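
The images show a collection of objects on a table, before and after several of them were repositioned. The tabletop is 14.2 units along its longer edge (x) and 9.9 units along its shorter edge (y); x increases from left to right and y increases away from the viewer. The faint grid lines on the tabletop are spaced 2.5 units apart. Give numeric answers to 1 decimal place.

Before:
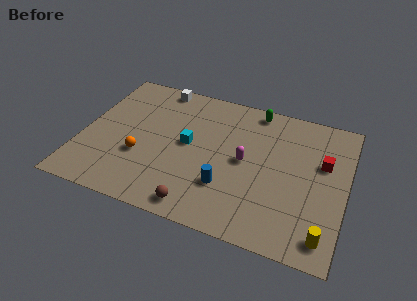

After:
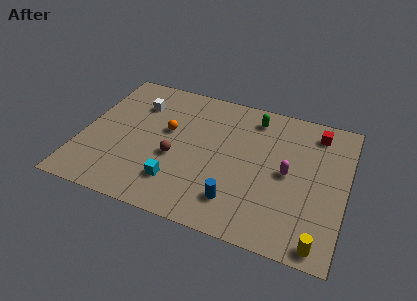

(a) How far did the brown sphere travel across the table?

3.3

From (6.7, 1.1) to (5.1, 4.0), the brown sphere covered √(1.6² + 2.9²) ≈ 3.3 units.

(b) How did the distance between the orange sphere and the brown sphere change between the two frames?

-2.3

The distance was about 4.2 in the first image and 1.9 in the second, so they moved 2.3 units closer together.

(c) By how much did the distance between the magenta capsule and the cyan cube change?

+3.2

The distance was about 3.1 in the first image and 6.3 in the second, so they moved 3.2 units further apart.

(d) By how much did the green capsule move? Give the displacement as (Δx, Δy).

(0.0, -0.6)

The green capsule was at about (9.0, 8.9) and moved to about (9.0, 8.3).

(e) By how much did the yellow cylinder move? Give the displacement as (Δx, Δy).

(-0.2, -0.5)

The yellow cylinder started near (13.3, 1.4) and ended near (13.1, 0.9).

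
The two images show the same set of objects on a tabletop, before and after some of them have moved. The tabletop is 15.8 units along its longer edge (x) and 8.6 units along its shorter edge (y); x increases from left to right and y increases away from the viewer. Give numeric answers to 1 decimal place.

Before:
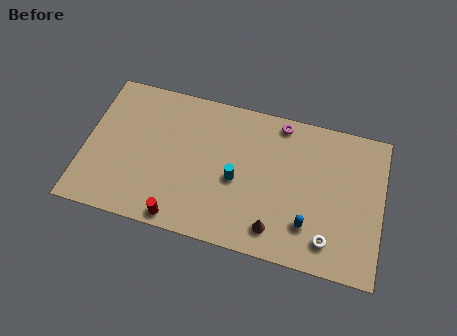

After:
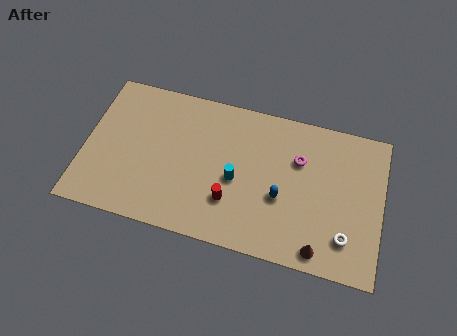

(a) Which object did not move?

the cyan cylinder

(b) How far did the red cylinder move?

3.1

The red cylinder moved from about (5.3, 0.8) to (7.9, 2.5), a distance of √(2.6² + 1.7²) ≈ 3.1.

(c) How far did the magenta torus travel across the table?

2.2

The magenta torus was near (10.2, 7.7) before and (11.3, 5.8) after, so it travelled √(1.1² + 1.9²) ≈ 2.2 units.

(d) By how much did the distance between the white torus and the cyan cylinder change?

+0.7

They were about 5.5 units apart before and 6.2 after — 0.7 units further apart.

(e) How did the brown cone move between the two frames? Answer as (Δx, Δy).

(2.4, -0.5)

From the two frames, the brown cone sits at roughly (10.3, 1.5) before and (12.7, 1.0) after.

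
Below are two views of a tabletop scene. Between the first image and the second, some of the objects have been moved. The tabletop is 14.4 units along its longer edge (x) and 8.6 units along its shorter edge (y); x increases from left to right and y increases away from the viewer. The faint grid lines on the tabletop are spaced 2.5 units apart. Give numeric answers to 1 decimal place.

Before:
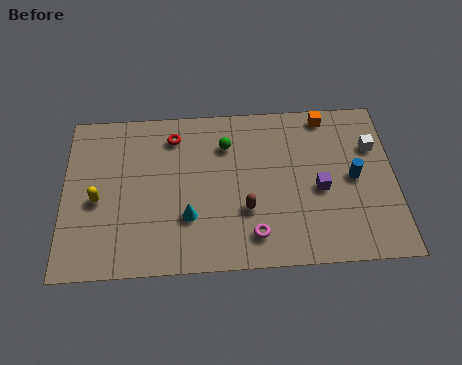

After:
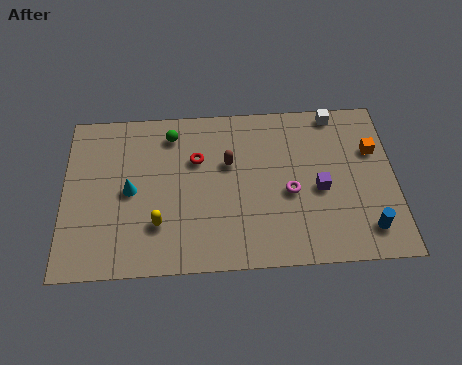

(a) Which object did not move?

the purple cube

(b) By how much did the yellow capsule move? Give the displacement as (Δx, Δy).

(2.6, -1.4)

From the two frames, the yellow capsule sits at roughly (1.5, 3.8) before and (4.1, 2.4) after.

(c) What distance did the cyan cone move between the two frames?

2.9

The cyan cone moved from about (5.4, 2.7) to (2.9, 4.2), a distance of √(2.5² + 1.5²) ≈ 2.9.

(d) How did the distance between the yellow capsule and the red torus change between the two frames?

-0.9

The distance was about 4.6 in the first image and 3.7 in the second, so they moved 0.9 units closer together.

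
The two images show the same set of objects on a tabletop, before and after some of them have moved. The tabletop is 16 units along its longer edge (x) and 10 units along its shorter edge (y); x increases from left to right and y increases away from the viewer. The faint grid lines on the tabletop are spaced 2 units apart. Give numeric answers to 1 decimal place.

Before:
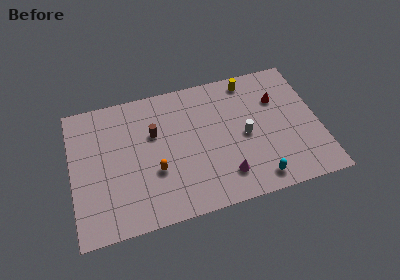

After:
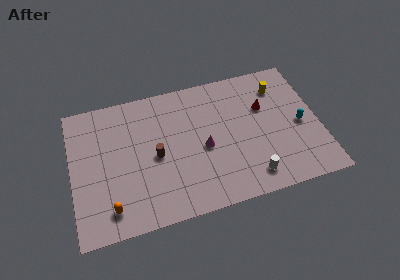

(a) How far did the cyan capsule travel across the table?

4.5

The cyan capsule was near (11.7, 1.3) before and (14.8, 4.6) after, so it travelled √(3.1² + 3.3²) ≈ 4.5 units.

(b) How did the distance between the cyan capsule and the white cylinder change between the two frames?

+1.2

Before: roughly 3.4 units apart; after: 4.6. That's 1.2 units further apart.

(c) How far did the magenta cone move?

2.7

The magenta cone moved from about (9.7, 2.1) to (8.5, 4.5), a distance of √(1.2² + 2.4²) ≈ 2.7.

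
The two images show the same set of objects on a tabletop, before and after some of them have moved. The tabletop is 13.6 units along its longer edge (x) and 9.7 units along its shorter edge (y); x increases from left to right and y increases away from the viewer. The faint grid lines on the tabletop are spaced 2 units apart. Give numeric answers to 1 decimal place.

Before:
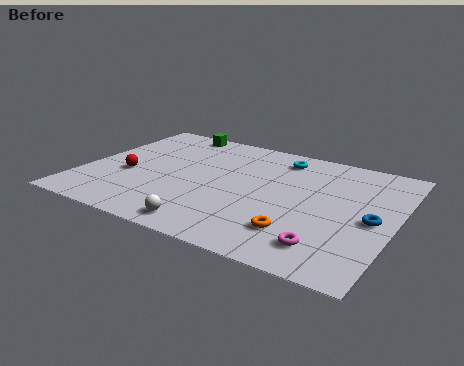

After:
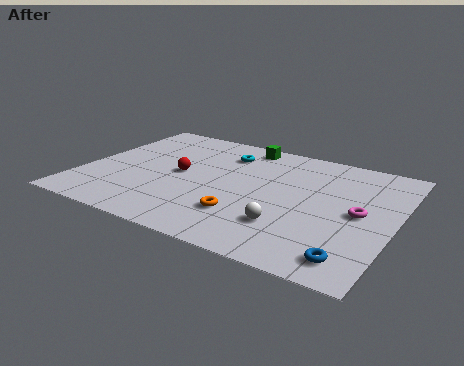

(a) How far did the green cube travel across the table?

3.3

From (3.2, 8.8) to (6.5, 8.6), the green cube covered √(3.3² + 0.2²) ≈ 3.3 units.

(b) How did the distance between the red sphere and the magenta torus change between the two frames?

-1.4

Before: roughly 9.3 units apart; after: 7.9. That's 1.4 units closer together.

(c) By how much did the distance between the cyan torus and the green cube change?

-3.7

They were about 5.0 units apart before and 1.3 after — 3.7 units closer together.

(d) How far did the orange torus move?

2.4

From (9.8, 2.3) to (7.4, 2.6), the orange torus covered √(2.4² + 0.3²) ≈ 2.4 units.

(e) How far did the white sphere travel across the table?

3.5

From (6.1, 1.1) to (9.3, 2.6), the white sphere covered √(3.2² + 1.5²) ≈ 3.5 units.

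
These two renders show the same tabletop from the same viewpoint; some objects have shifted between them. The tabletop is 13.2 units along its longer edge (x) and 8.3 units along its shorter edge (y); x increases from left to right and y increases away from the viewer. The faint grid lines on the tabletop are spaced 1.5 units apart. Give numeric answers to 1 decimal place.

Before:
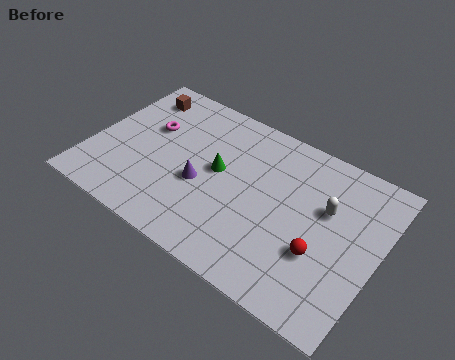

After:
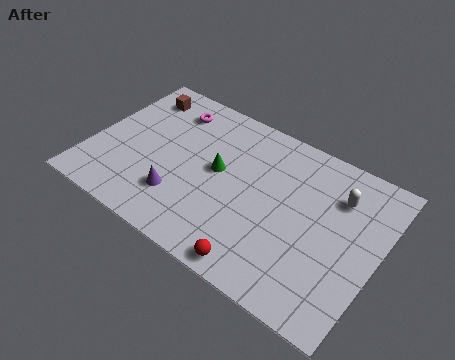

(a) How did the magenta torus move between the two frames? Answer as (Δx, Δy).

(0.7, 1.5)

The magenta torus was at about (2.4, 5.2) and moved to about (3.1, 6.7).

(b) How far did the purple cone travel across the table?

1.4

The purple cone moved from about (5.2, 3.4) to (4.4, 2.2), a distance of √(0.8² + 1.2²) ≈ 1.4.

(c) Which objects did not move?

the green cone and the brown cube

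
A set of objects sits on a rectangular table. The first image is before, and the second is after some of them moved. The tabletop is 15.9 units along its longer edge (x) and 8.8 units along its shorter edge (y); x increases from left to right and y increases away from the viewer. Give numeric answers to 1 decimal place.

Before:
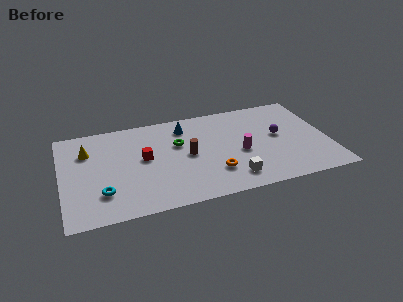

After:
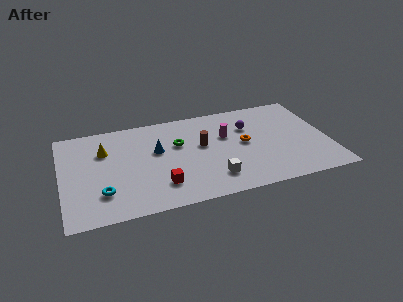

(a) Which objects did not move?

the green torus and the cyan torus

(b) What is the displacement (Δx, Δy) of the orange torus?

(2.0, 2.2)

From the two frames, the orange torus sits at roughly (8.9, 2.4) before and (10.9, 4.6) after.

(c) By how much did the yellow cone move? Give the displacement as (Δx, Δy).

(1.0, -0.2)

The yellow cone was at about (1.6, 6.3) and moved to about (2.6, 6.1).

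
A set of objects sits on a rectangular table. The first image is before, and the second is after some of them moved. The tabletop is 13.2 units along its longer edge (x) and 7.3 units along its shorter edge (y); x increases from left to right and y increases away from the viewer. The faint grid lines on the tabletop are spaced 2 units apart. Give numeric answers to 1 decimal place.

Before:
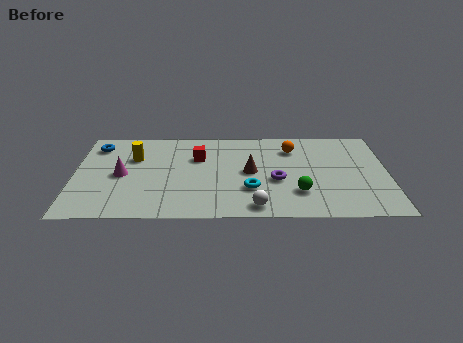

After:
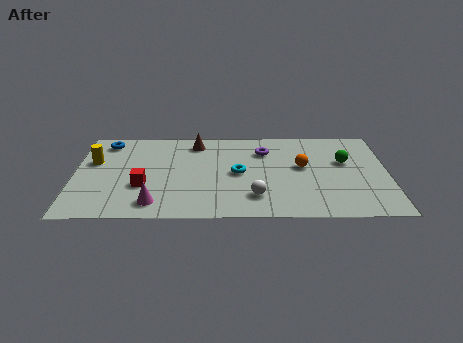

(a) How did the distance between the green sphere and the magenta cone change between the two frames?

+1.1

They were about 7.6 units apart before and 8.7 after — 1.1 units further apart.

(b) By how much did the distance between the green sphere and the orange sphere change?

-1.8

The distance was about 3.6 in the first image and 1.8 in the second, so they moved 1.8 units closer together.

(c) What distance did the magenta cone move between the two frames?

2.7

From (2.0, 3.5) to (3.4, 1.2), the magenta cone covered √(1.4² + 2.3²) ≈ 2.7 units.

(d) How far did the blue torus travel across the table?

0.5

The blue torus was near (0.9, 5.9) before and (1.3, 6.2) after, so it travelled √(0.4² + 0.3²) ≈ 0.5 units.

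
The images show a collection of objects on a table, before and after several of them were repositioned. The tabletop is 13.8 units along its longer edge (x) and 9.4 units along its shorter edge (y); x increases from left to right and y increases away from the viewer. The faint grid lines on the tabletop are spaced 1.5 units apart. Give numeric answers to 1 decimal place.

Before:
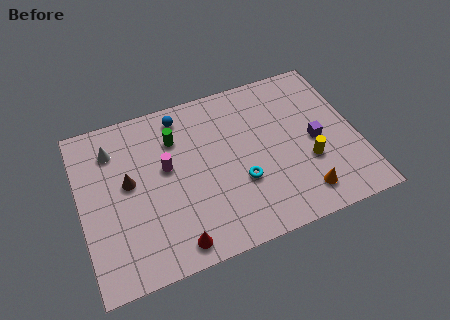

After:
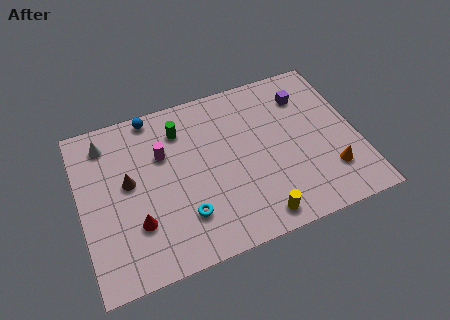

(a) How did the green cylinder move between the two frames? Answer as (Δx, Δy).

(0.3, 0.4)

From the two frames, the green cylinder sits at roughly (4.9, 6.9) before and (5.2, 7.3) after.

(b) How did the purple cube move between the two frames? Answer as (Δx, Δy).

(-0.2, 2.8)

From the two frames, the purple cube sits at roughly (11.7, 4.4) before and (11.5, 7.2) after.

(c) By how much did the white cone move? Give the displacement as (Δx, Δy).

(-0.3, 0.5)

The white cone was at about (1.8, 7.3) and moved to about (1.5, 7.8).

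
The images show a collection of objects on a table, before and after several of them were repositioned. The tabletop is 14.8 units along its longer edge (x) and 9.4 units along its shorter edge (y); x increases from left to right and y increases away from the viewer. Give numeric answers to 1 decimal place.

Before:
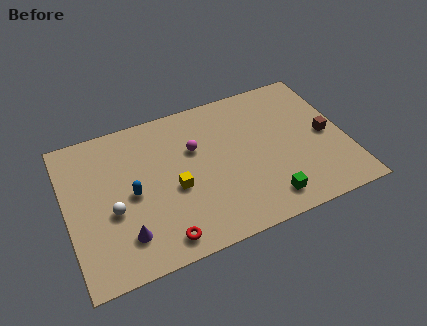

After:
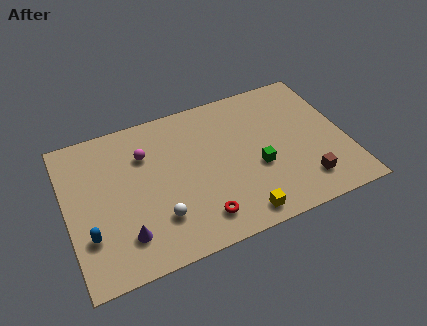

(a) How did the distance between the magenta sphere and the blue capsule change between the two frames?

+1.3

The distance was about 3.8 in the first image and 5.1 in the second, so they moved 1.3 units further apart.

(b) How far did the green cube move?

2.2

From (10.2, 1.5) to (10.0, 3.7), the green cube covered √(0.2² + 2.2²) ≈ 2.2 units.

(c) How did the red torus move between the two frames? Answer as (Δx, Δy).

(2.1, 0.5)

The red torus started near (4.6, 1.2) and ended near (6.7, 1.7).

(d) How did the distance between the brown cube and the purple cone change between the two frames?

-1.8

They were about 11.3 units apart before and 9.5 after — 1.8 units closer together.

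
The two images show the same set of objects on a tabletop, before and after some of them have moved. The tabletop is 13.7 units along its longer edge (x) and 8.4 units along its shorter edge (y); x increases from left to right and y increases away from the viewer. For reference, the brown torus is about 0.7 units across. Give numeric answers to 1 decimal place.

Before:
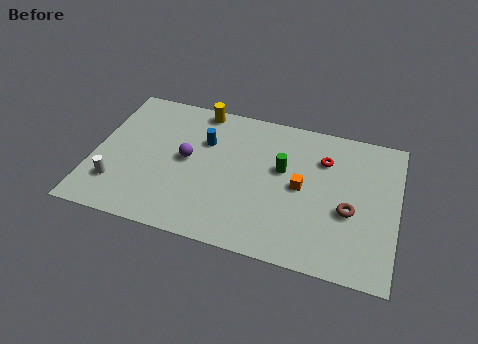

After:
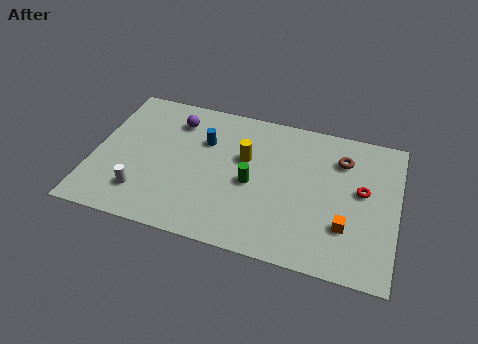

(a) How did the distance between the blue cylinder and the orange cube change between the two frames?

+2.6

Before: roughly 4.7 units apart; after: 7.3. That's 2.6 units further apart.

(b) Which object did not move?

the blue cylinder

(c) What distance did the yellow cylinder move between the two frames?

3.3

From (4.5, 7.6) to (6.8, 5.2), the yellow cylinder covered √(2.3² + 2.4²) ≈ 3.3 units.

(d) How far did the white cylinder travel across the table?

1.2

From (1.2, 2.1) to (2.4, 1.9), the white cylinder covered √(1.2² + 0.2²) ≈ 1.2 units.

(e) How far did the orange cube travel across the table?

2.7

The orange cube moved from about (9.4, 4.2) to (11.5, 2.5), a distance of √(2.1² + 1.7²) ≈ 2.7.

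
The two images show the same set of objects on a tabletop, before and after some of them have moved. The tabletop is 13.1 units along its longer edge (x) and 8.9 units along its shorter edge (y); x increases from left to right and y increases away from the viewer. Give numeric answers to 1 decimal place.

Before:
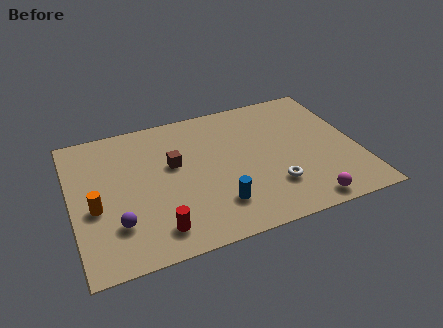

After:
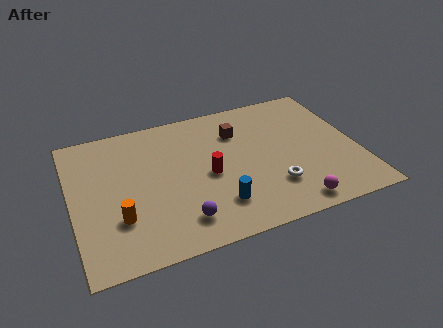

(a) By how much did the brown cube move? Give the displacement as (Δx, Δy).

(3.1, 1.2)

The brown cube started near (4.7, 5.3) and ended near (7.8, 6.5).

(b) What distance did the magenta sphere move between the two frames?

0.6

The magenta sphere was near (10.3, 0.9) before and (9.7, 1.0) after, so it travelled √(0.6² + 0.1²) ≈ 0.6 units.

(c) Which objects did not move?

the white torus and the blue cylinder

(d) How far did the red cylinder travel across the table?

3.7

The red cylinder was near (3.6, 1.5) before and (6.2, 4.1) after, so it travelled √(2.6² + 2.6²) ≈ 3.7 units.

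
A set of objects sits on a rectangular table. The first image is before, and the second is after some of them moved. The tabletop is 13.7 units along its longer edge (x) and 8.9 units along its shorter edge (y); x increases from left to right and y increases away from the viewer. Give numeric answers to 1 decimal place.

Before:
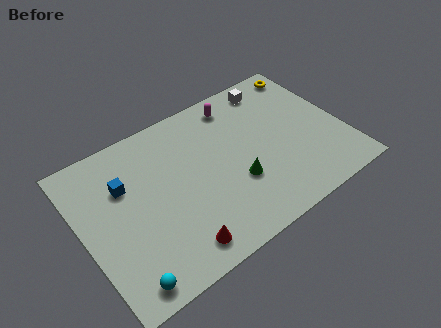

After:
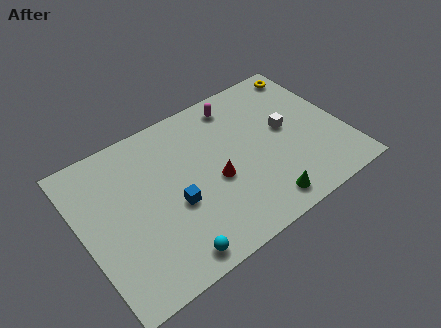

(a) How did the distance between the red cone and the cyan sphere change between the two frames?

+1.2

The distance was about 2.8 in the first image and 4.0 in the second, so they moved 1.2 units further apart.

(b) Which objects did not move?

the yellow torus and the magenta capsule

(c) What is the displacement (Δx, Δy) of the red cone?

(2.5, 2.5)

The red cone started near (4.3, 1.3) and ended near (6.8, 3.8).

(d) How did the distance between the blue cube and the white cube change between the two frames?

-2.2

Before: roughly 8.5 units apart; after: 6.3. That's 2.2 units closer together.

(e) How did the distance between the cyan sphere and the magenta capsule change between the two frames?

-1.6

Before: roughly 9.8 units apart; after: 8.2. That's 1.6 units closer together.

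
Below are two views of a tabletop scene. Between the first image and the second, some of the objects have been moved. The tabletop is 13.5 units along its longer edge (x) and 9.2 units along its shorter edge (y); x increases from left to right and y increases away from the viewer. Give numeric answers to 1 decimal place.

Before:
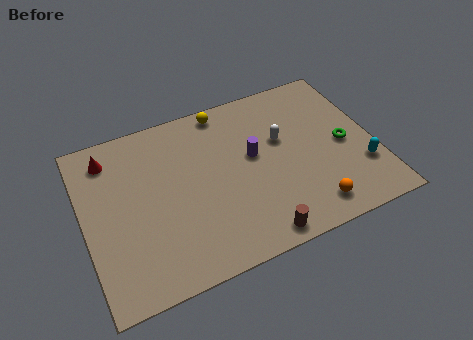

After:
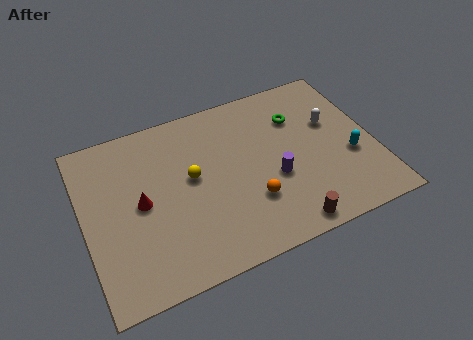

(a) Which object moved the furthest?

the yellow sphere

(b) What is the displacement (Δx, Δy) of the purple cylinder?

(0.8, -1.6)

The purple cylinder started near (7.9, 5.2) and ended near (8.7, 3.6).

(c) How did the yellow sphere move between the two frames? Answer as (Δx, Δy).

(-1.9, -3.2)

The yellow sphere started near (6.9, 8.3) and ended near (5.0, 5.1).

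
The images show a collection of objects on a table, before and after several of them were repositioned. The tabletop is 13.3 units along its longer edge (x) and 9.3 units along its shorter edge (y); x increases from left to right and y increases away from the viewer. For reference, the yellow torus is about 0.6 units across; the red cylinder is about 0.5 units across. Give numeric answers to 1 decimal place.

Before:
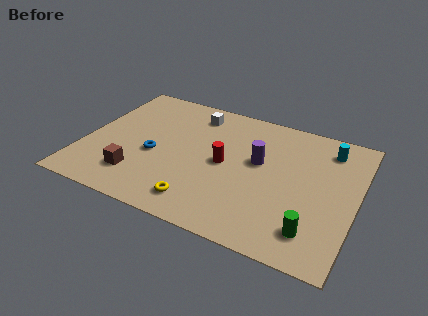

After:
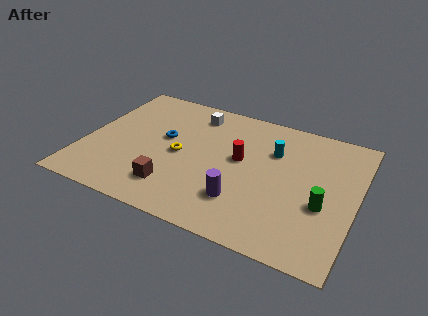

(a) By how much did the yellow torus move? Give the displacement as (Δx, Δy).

(-1.4, 2.9)

The yellow torus was at about (6.1, 1.5) and moved to about (4.7, 4.4).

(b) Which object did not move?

the white cube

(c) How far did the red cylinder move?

0.9

From (6.9, 4.6) to (7.6, 5.2), the red cylinder covered √(0.7² + 0.6²) ≈ 0.9 units.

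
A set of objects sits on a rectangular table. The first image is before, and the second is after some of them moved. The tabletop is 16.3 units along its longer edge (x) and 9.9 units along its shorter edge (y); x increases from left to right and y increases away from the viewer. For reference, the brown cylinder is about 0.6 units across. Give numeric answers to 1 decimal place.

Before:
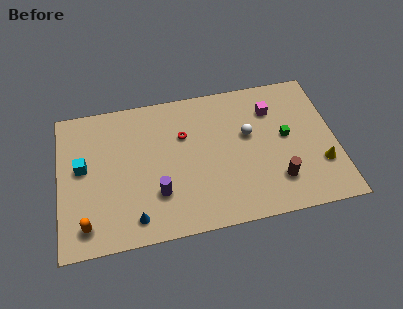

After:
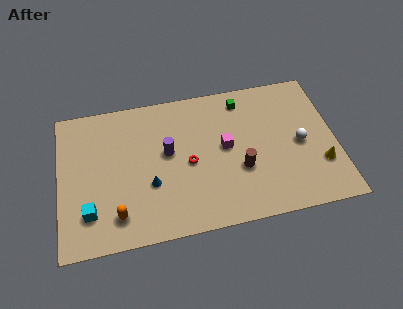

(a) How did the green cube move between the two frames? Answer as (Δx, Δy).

(-2.4, 3.1)

The green cube started near (13.4, 5.3) and ended near (11.0, 8.4).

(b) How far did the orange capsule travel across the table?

1.8

The orange capsule moved from about (1.5, 1.6) to (3.3, 1.9), a distance of √(1.8² + 0.3²) ≈ 1.8.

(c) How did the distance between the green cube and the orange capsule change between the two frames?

-2.4

Before: roughly 12.5 units apart; after: 10.1. That's 2.4 units closer together.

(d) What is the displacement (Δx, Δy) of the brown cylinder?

(-2.1, 1.2)

The brown cylinder started near (12.7, 2.4) and ended near (10.6, 3.6).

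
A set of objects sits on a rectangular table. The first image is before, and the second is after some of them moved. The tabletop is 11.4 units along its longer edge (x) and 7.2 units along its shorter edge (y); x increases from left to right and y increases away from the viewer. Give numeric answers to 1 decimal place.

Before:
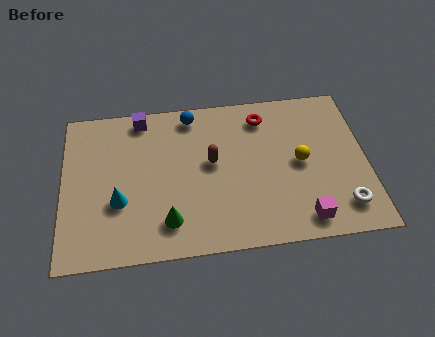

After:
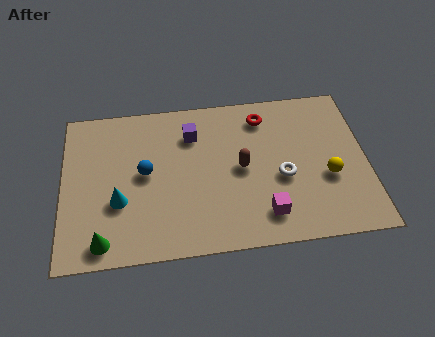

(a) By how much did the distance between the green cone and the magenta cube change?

+1.0

They were about 5.0 units apart before and 6.0 after — 1.0 units further apart.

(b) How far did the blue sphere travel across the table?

3.1

From (4.9, 6.3) to (3.1, 3.8), the blue sphere covered √(1.8² + 2.5²) ≈ 3.1 units.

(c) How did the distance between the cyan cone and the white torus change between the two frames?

-2.3

They were about 8.4 units apart before and 6.1 after — 2.3 units closer together.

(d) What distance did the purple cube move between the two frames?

2.1

The purple cube moved from about (3.0, 6.4) to (4.9, 5.4), a distance of √(1.9² + 1.0²) ≈ 2.1.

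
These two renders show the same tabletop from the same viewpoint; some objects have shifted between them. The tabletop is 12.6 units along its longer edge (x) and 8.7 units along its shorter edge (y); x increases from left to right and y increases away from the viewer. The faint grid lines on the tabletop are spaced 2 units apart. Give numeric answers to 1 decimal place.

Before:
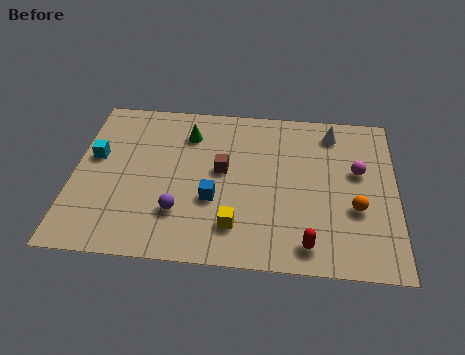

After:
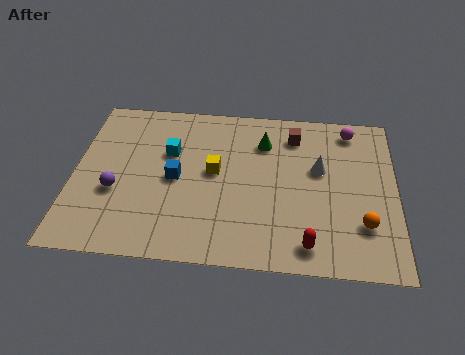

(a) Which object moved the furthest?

the brown cube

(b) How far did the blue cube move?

1.8

The blue cube was near (5.5, 3.2) before and (4.0, 4.2) after, so it travelled √(1.5² + 1.0²) ≈ 1.8 units.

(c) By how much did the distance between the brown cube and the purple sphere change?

+4.9

They were about 2.9 units apart before and 7.8 after — 4.9 units further apart.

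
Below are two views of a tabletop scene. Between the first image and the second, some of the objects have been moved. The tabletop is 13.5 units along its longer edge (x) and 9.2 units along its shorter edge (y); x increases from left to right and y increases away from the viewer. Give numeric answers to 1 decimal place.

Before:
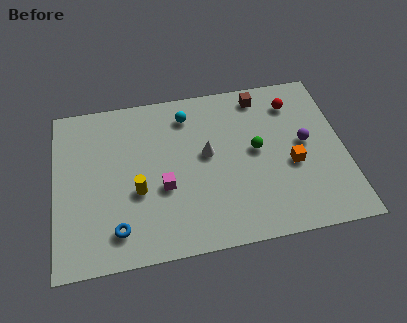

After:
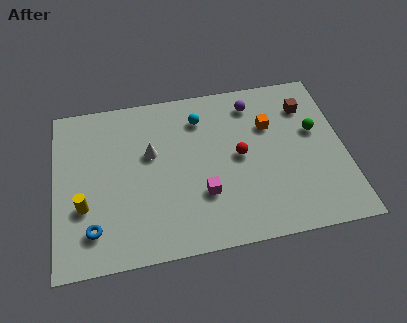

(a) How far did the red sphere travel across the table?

3.7

The red sphere was near (11.3, 7.3) before and (8.6, 4.7) after, so it travelled √(2.7² + 2.6²) ≈ 3.7 units.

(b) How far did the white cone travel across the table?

2.6

From (7.1, 5.1) to (4.5, 5.6), the white cone covered √(2.6² + 0.5²) ≈ 2.6 units.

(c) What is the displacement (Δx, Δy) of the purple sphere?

(-2.3, 2.7)

From the two frames, the purple sphere sits at roughly (11.7, 4.9) before and (9.4, 7.6) after.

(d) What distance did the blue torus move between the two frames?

1.1

The blue torus moved from about (2.8, 1.7) to (1.7, 1.9), a distance of √(1.1² + 0.2²) ≈ 1.1.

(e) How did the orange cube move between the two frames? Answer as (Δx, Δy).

(-0.9, 2.4)

The orange cube was at about (11.0, 3.8) and moved to about (10.1, 6.2).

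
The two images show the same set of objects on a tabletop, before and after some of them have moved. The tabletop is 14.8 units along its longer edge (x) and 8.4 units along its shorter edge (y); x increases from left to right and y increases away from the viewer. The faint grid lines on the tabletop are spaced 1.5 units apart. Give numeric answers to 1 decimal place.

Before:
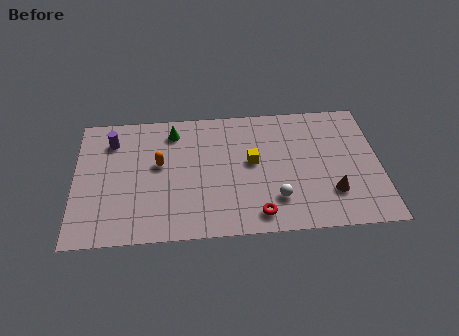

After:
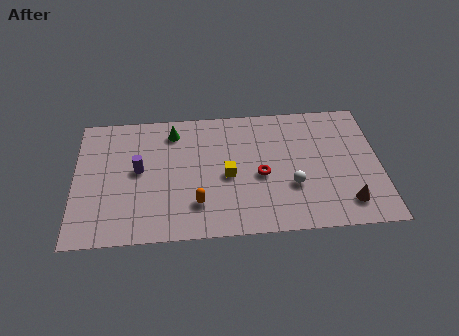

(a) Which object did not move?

the green cone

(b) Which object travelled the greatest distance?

the orange capsule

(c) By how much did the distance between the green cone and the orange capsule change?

+2.7

Before: roughly 2.2 units apart; after: 4.9. That's 2.7 units further apart.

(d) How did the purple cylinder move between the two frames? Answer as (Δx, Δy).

(1.3, -2.0)

The purple cylinder started near (1.8, 6.5) and ended near (3.1, 4.5).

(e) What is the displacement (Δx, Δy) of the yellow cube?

(-1.2, -0.8)

The yellow cube was at about (8.6, 4.6) and moved to about (7.4, 3.8).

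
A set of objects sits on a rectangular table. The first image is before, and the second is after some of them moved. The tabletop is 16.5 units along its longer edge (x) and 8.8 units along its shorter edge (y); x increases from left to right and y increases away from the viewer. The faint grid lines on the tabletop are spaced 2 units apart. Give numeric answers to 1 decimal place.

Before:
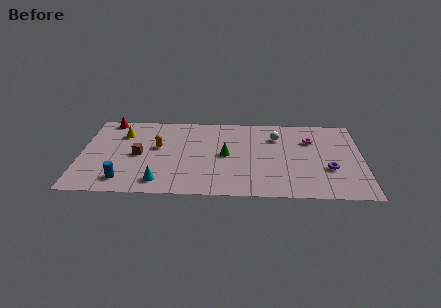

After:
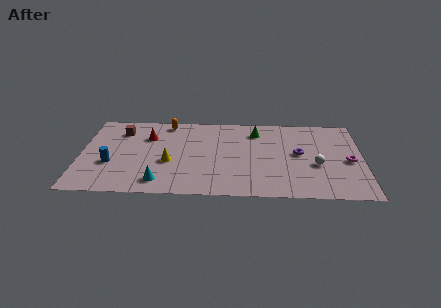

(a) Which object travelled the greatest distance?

the yellow cone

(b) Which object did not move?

the cyan cone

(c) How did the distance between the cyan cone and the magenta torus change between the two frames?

+1.3

They were about 10.0 units apart before and 11.3 after — 1.3 units further apart.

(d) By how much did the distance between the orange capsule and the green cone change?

+1.3

Before: roughly 4.1 units apart; after: 5.4. That's 1.3 units further apart.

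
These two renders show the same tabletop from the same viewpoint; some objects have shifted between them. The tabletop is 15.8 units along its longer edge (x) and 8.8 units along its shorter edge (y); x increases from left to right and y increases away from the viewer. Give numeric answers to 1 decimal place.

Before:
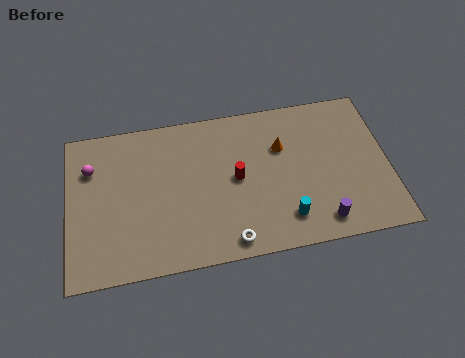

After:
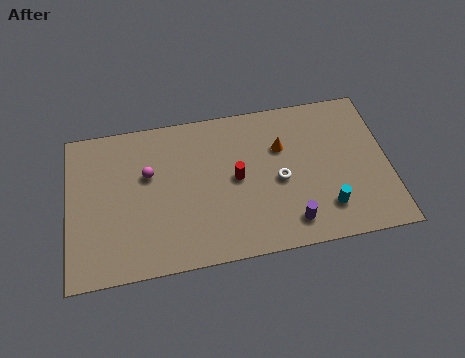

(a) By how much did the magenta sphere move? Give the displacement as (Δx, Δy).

(2.8, -0.8)

The magenta sphere was at about (1.2, 6.3) and moved to about (4.0, 5.5).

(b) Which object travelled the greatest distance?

the white torus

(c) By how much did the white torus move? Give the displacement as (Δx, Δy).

(2.6, 3.0)

The white torus was at about (7.8, 1.0) and moved to about (10.4, 4.0).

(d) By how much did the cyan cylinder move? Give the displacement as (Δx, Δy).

(2.0, 0.2)

The cyan cylinder was at about (10.6, 1.8) and moved to about (12.6, 2.0).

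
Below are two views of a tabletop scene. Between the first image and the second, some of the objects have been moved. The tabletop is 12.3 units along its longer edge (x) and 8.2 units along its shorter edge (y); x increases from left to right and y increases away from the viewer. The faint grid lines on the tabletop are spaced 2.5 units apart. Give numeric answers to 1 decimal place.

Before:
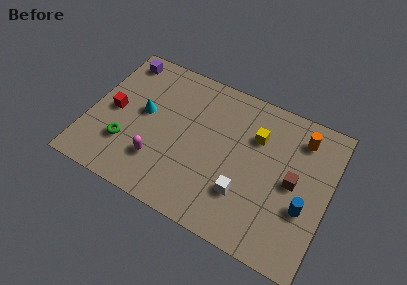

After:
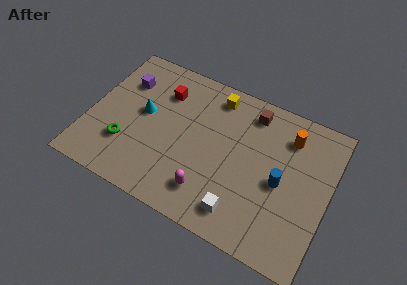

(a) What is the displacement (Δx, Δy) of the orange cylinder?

(-0.6, -0.2)

The orange cylinder was at about (10.6, 6.6) and moved to about (10.0, 6.4).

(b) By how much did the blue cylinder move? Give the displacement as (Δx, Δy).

(-1.3, 0.8)

From the two frames, the blue cylinder sits at roughly (11.2, 3.0) before and (9.9, 3.8) after.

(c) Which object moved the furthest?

the brown cube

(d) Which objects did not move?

the cyan cone and the green torus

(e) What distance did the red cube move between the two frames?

3.1

The red cube moved from about (1.2, 4.0) to (3.5, 6.1), a distance of √(2.3² + 2.1²) ≈ 3.1.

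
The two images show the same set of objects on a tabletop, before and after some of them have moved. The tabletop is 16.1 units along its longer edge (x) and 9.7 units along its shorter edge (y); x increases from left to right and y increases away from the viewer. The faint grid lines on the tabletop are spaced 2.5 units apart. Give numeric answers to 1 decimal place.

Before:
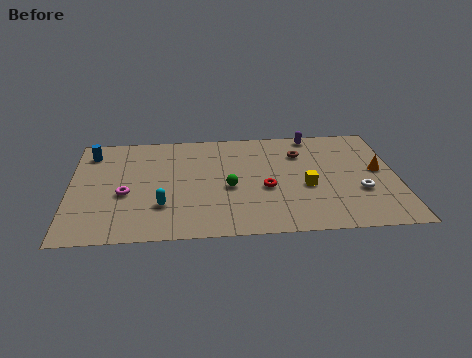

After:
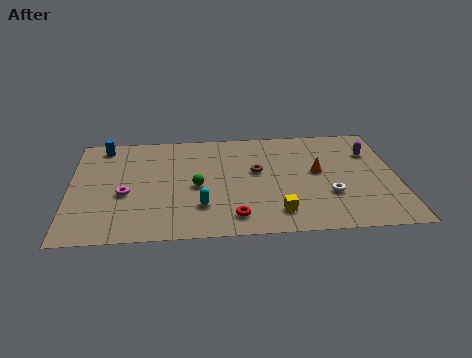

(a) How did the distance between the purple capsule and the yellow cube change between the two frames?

+2.2

They were about 4.8 units apart before and 7.0 after — 2.2 units further apart.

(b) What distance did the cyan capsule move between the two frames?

1.9

The cyan capsule was near (4.5, 2.8) before and (6.4, 2.6) after, so it travelled √(1.9² + 0.2²) ≈ 1.9 units.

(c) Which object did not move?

the magenta torus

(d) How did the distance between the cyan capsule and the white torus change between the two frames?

-3.4

They were about 9.7 units apart before and 6.3 after — 3.4 units closer together.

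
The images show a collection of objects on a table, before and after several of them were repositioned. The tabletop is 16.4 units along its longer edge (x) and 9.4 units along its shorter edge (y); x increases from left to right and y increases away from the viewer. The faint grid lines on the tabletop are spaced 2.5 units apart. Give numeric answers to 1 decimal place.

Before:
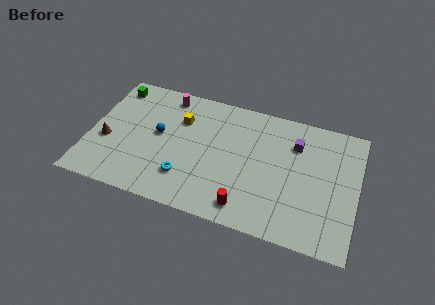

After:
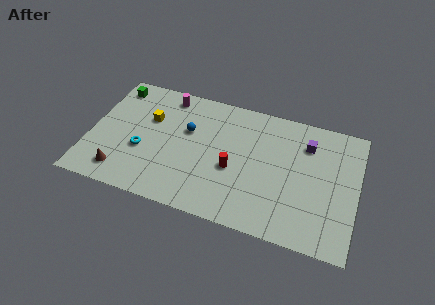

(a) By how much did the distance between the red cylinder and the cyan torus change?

+1.7

Before: roughly 3.9 units apart; after: 5.6. That's 1.7 units further apart.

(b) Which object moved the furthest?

the cyan torus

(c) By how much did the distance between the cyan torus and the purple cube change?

+2.7

Before: roughly 7.8 units apart; after: 10.5. That's 2.7 units further apart.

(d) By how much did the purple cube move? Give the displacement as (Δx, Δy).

(0.7, 0.2)

From the two frames, the purple cube sits at roughly (12.5, 6.9) before and (13.2, 7.1) after.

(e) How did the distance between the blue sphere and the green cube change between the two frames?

+1.0

They were about 4.2 units apart before and 5.2 after — 1.0 units further apart.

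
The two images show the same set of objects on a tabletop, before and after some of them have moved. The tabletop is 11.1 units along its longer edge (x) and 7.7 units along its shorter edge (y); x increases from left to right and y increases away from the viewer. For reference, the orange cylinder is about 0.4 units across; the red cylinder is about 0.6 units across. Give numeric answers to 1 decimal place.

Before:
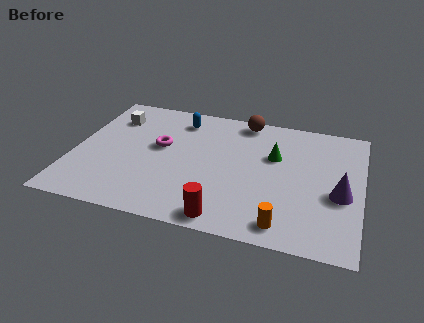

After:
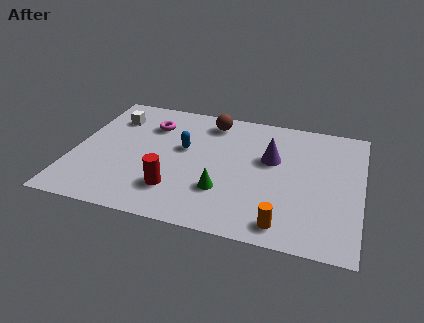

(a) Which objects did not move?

the orange cylinder and the white cube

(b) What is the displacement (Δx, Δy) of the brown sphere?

(-1.3, -0.4)

The brown sphere started near (6.4, 6.9) and ended near (5.1, 6.5).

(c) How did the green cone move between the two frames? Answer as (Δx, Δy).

(-1.8, -2.6)

The green cone started near (7.7, 4.9) and ended near (5.9, 2.3).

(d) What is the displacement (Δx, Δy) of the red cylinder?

(-2.0, 1.1)

The red cylinder started near (6.1, 0.8) and ended near (4.1, 1.9).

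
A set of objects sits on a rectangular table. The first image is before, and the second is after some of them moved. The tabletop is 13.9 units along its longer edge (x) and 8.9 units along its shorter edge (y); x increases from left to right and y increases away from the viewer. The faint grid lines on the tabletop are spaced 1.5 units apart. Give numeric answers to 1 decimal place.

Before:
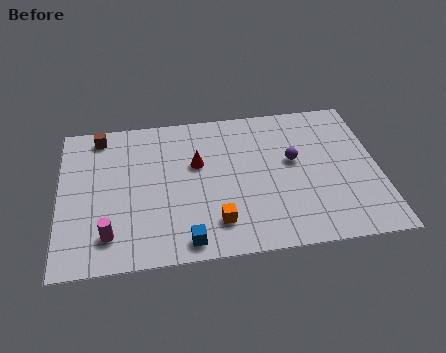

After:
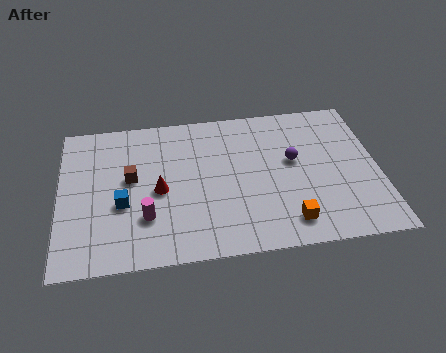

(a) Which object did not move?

the purple sphere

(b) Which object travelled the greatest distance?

the blue cube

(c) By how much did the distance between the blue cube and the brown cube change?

-6.1

They were about 7.7 units apart before and 1.6 after — 6.1 units closer together.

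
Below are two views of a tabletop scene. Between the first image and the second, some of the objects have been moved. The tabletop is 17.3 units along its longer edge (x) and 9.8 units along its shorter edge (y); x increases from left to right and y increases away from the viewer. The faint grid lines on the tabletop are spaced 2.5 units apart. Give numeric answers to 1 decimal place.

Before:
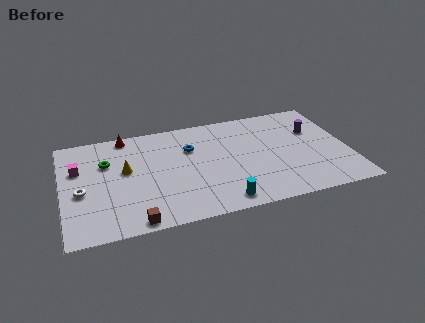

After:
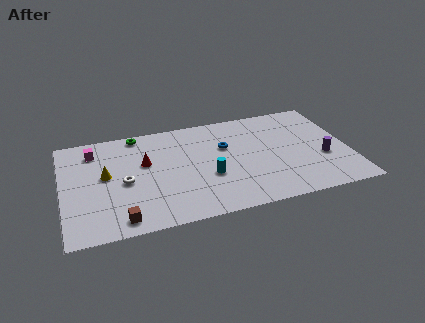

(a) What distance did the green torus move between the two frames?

3.0

The green torus was near (2.7, 6.6) before and (4.7, 8.9) after, so it travelled √(2.0² + 2.3²) ≈ 3.0 units.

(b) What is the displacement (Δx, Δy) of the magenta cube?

(1.0, 1.5)

The magenta cube started near (1.0, 6.4) and ended near (2.0, 7.9).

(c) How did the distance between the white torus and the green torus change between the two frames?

+1.6

They were about 2.9 units apart before and 4.5 after — 1.6 units further apart.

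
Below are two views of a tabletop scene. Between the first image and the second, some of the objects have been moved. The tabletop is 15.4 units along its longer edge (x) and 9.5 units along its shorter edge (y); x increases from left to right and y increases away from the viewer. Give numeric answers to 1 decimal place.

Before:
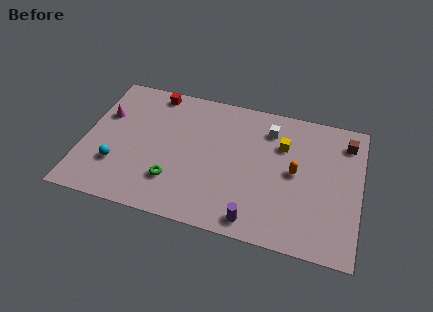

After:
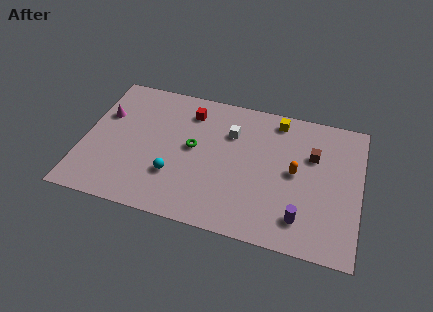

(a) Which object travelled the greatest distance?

the cyan sphere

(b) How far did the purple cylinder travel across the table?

2.6

The purple cylinder was near (9.8, 1.1) before and (12.3, 1.9) after, so it travelled √(2.5² + 0.8²) ≈ 2.6 units.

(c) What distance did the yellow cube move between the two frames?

1.7

The yellow cube moved from about (11.0, 6.6) to (10.6, 8.3), a distance of √(0.4² + 1.7²) ≈ 1.7.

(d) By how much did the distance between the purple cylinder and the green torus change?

+2.2

Before: roughly 4.8 units apart; after: 7.0. That's 2.2 units further apart.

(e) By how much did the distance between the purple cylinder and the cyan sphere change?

-0.8

The distance was about 8.0 in the first image and 7.2 in the second, so they moved 0.8 units closer together.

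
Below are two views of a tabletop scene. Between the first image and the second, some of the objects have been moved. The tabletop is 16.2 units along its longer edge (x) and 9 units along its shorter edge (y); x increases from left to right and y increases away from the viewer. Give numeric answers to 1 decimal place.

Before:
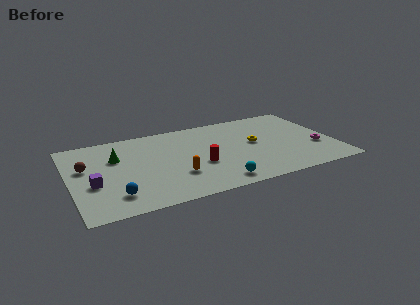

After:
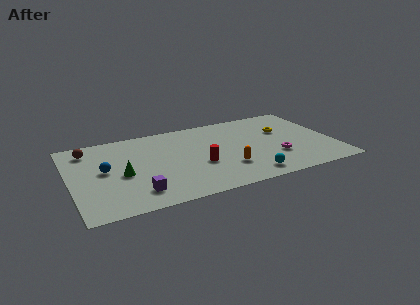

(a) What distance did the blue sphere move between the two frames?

2.9

The blue sphere moved from about (2.5, 1.9) to (2.1, 4.8), a distance of √(0.4² + 2.9²) ≈ 2.9.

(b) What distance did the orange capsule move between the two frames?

3.1

The orange capsule was near (6.3, 2.8) before and (9.4, 2.6) after, so it travelled √(3.1² + 0.2²) ≈ 3.1 units.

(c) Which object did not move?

the red cylinder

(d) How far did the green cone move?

2.0

From (2.9, 6.0) to (3.1, 4.0), the green cone covered √(0.2² + 2.0²) ≈ 2.0 units.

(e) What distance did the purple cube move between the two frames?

3.0

The purple cube was near (1.3, 3.5) before and (3.8, 1.8) after, so it travelled √(2.5² + 1.7²) ≈ 3.0 units.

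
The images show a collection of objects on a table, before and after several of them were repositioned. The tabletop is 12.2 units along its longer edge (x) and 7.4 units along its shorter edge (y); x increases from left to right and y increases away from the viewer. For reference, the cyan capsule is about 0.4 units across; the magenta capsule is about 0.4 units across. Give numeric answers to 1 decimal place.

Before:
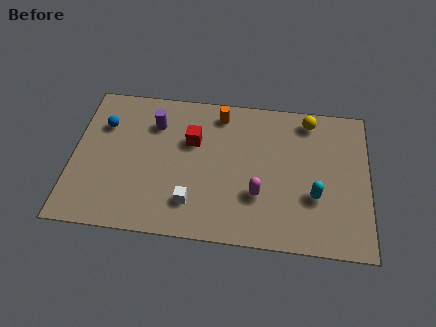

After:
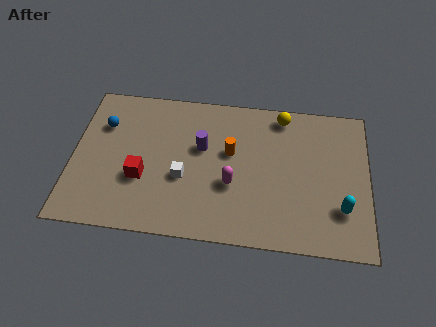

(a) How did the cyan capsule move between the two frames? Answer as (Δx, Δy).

(1.1, -0.5)

The cyan capsule started near (10.0, 2.6) and ended near (11.1, 2.1).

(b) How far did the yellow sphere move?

1.1

The yellow sphere was near (9.7, 6.4) before and (8.6, 6.5) after, so it travelled √(1.1² + 0.1²) ≈ 1.1 units.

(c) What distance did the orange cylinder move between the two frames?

2.0

The orange cylinder moved from about (6.0, 6.3) to (6.5, 4.4), a distance of √(0.5² + 1.9²) ≈ 2.0.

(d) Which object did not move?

the blue sphere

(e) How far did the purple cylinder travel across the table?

2.2

From (3.3, 5.5) to (5.3, 4.5), the purple cylinder covered √(2.0² + 1.0²) ≈ 2.2 units.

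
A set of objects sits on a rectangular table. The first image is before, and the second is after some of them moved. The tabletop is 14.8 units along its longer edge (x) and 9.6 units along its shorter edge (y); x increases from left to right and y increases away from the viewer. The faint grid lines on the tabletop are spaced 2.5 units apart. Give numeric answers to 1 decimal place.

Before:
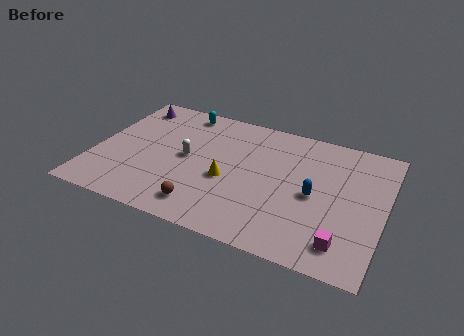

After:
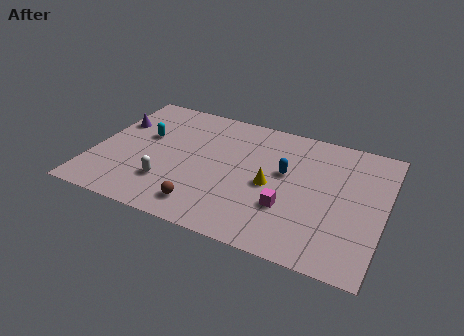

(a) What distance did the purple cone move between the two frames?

1.8

The purple cone moved from about (1.3, 8.1) to (0.8, 6.4), a distance of √(0.5² + 1.7²) ≈ 1.8.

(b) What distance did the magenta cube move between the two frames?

3.2

The magenta cube was near (13.0, 1.7) before and (10.1, 3.1) after, so it travelled √(2.9² + 1.4²) ≈ 3.2 units.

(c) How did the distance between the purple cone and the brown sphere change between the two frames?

-0.9

They were about 8.0 units apart before and 7.1 after — 0.9 units closer together.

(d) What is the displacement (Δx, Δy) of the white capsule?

(-0.7, -2.3)

From the two frames, the white capsule sits at roughly (4.7, 4.9) before and (4.0, 2.6) after.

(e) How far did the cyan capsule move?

3.1

The cyan capsule moved from about (4.0, 8.5) to (2.4, 5.8), a distance of √(1.6² + 2.7²) ≈ 3.1.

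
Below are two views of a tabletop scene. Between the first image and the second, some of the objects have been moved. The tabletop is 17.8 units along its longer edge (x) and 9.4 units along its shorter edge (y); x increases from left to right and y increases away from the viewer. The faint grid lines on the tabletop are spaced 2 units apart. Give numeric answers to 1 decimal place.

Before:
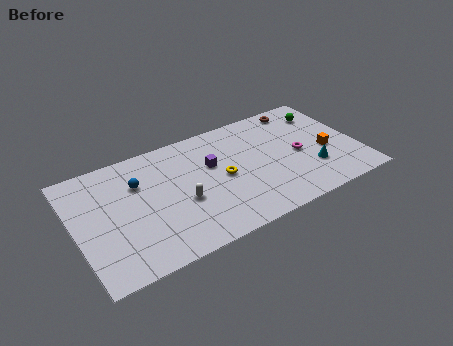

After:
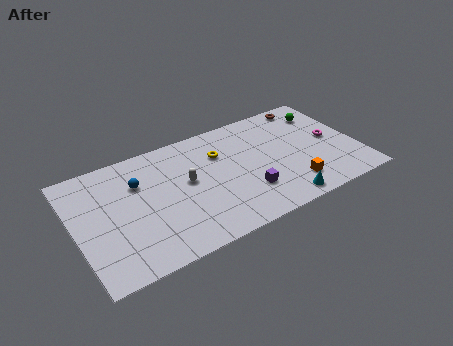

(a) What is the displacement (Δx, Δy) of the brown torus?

(0.6, 0.1)

The brown torus started near (14.8, 8.3) and ended near (15.4, 8.4).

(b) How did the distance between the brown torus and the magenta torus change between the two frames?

-0.3

The distance was about 4.0 in the first image and 3.7 in the second, so they moved 0.3 units closer together.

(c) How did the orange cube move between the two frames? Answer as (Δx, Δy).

(-2.5, -1.9)

From the two frames, the orange cube sits at roughly (15.8, 3.9) before and (13.3, 2.0) after.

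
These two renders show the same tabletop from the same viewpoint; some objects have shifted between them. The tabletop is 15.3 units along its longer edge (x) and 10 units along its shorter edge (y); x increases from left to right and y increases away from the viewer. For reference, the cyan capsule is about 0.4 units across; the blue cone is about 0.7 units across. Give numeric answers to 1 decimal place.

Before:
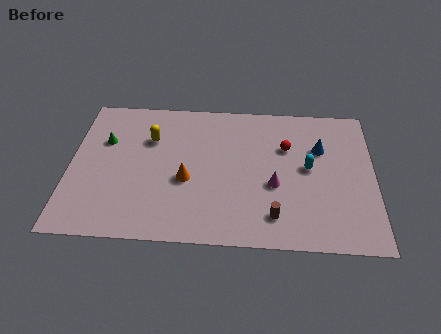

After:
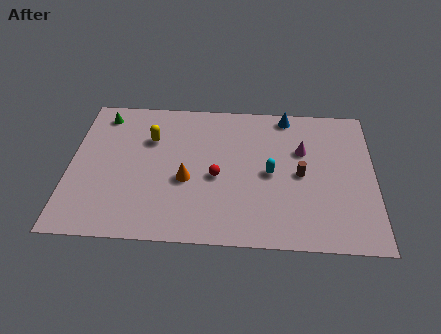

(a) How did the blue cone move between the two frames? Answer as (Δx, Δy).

(-1.7, 2.3)

The blue cone was at about (12.6, 6.7) and moved to about (10.9, 9.0).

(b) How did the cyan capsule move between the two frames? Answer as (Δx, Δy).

(-1.9, -0.5)

The cyan capsule started near (12.0, 5.3) and ended near (10.1, 4.8).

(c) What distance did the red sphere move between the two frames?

4.2

From (10.9, 6.7) to (7.4, 4.4), the red sphere covered √(3.5² + 2.3²) ≈ 4.2 units.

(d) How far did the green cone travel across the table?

1.9

The green cone moved from about (1.7, 6.6) to (1.5, 8.5), a distance of √(0.2² + 1.9²) ≈ 1.9.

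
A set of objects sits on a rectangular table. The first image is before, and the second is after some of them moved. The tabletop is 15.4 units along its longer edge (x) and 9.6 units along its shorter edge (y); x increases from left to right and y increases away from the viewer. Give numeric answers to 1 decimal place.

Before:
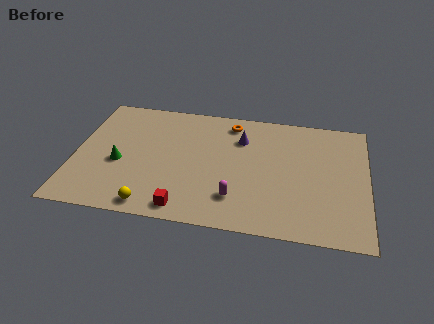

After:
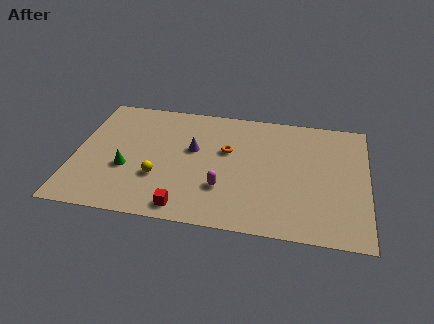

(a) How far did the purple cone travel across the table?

2.8

From (8.7, 7.0) to (6.2, 5.7), the purple cone covered √(2.5² + 1.3²) ≈ 2.8 units.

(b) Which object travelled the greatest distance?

the purple cone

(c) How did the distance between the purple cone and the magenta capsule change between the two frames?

-1.4

The distance was about 4.7 in the first image and 3.3 in the second, so they moved 1.4 units closer together.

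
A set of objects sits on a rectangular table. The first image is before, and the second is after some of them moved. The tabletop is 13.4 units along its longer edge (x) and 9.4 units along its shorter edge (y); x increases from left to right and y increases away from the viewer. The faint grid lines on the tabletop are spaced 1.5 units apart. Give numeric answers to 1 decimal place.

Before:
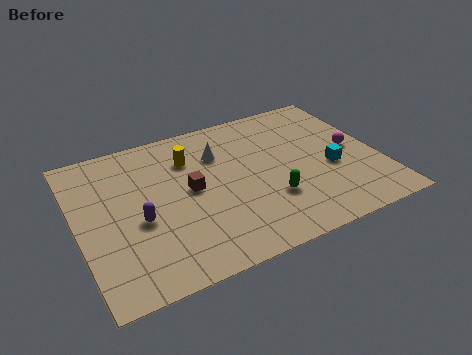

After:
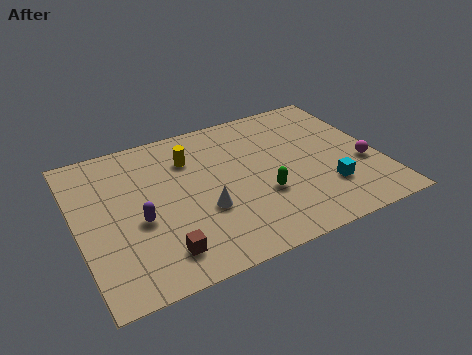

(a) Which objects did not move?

the yellow cylinder and the purple capsule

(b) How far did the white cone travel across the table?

3.5

The white cone was near (6.5, 6.7) before and (5.4, 3.4) after, so it travelled √(1.1² + 3.3²) ≈ 3.5 units.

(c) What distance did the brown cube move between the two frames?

3.6

The brown cube moved from about (5.0, 4.9) to (3.3, 1.7), a distance of √(1.7² + 3.2²) ≈ 3.6.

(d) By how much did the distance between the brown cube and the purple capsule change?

-0.3

They were about 2.6 units apart before and 2.3 after — 0.3 units closer together.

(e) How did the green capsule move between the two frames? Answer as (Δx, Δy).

(-0.3, 0.4)

From the two frames, the green capsule sits at roughly (8.3, 2.9) before and (8.0, 3.3) after.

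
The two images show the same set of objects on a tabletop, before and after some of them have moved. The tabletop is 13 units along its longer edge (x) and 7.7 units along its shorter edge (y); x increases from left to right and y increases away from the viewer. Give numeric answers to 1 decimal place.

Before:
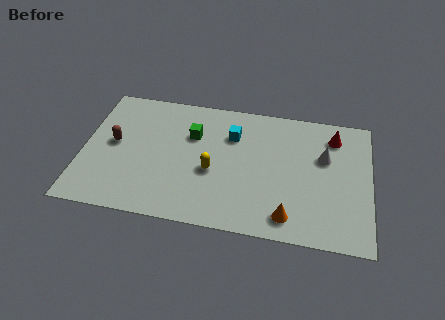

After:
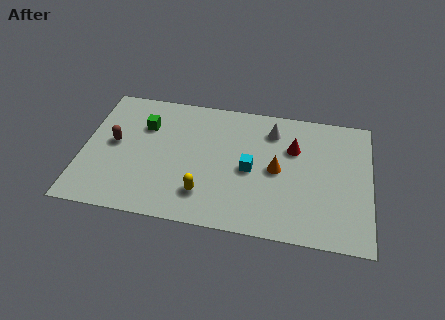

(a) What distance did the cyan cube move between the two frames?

2.1

The cyan cube was near (6.7, 5.5) before and (7.6, 3.6) after, so it travelled √(0.9² + 1.9²) ≈ 2.1 units.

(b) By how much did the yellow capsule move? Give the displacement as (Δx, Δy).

(-0.3, -1.4)

From the two frames, the yellow capsule sits at roughly (5.9, 3.2) before and (5.6, 1.8) after.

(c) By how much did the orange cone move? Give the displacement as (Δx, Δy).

(-0.6, 2.6)

From the two frames, the orange cone sits at roughly (9.4, 1.2) before and (8.8, 3.8) after.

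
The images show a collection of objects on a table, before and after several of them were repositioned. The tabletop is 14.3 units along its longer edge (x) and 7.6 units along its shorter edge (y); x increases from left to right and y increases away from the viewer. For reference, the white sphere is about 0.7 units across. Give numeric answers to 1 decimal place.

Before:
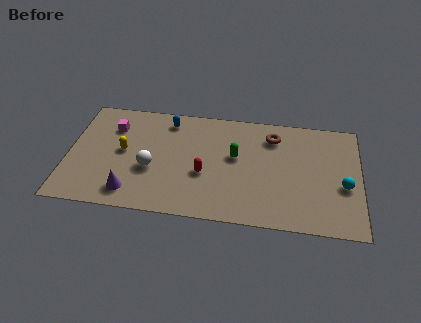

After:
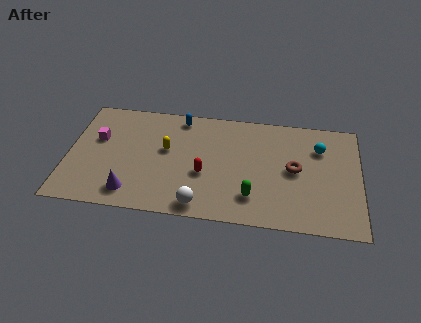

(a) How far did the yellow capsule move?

2.1

From (2.7, 4.0) to (4.8, 4.4), the yellow capsule covered √(2.1² + 0.4²) ≈ 2.1 units.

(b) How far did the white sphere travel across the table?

3.3

The white sphere was near (4.1, 3.0) before and (6.6, 0.9) after, so it travelled √(2.5² + 2.1²) ≈ 3.3 units.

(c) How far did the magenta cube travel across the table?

1.1

The magenta cube moved from about (2.1, 5.6) to (1.4, 4.7), a distance of √(0.7² + 0.9²) ≈ 1.1.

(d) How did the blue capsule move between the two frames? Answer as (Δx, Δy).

(0.6, 0.3)

From the two frames, the blue capsule sits at roughly (4.8, 6.4) before and (5.4, 6.7) after.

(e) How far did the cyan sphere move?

2.7

The cyan sphere moved from about (13.5, 3.1) to (12.3, 5.5), a distance of √(1.2² + 2.4²) ≈ 2.7.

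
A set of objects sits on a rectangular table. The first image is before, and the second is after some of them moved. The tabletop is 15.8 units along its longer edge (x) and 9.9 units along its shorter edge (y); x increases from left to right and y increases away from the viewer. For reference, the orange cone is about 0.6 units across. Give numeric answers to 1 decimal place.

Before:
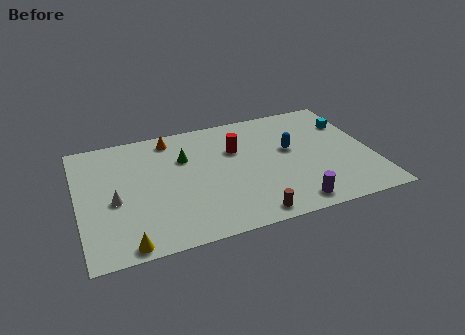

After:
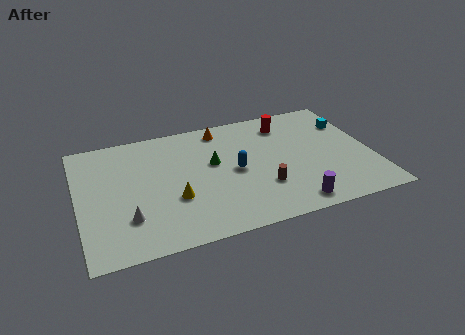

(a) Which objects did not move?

the purple cylinder and the cyan cube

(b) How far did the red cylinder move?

3.2

From (8.6, 6.6) to (11.5, 8.0), the red cylinder covered √(2.9² + 1.4²) ≈ 3.2 units.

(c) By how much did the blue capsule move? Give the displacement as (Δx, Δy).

(-3.1, -0.9)

The blue capsule was at about (11.5, 5.7) and moved to about (8.4, 4.8).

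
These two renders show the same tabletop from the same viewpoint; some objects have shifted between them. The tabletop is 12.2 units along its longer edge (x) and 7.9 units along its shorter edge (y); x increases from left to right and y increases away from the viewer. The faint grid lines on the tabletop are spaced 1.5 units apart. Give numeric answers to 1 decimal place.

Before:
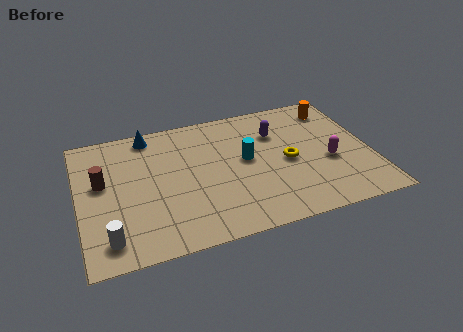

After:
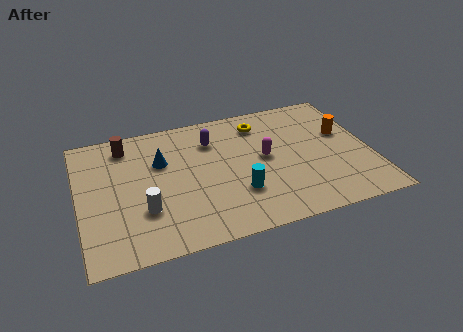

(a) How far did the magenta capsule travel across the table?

2.8

From (10.4, 3.2) to (7.8, 4.2), the magenta capsule covered √(2.6² + 1.0²) ≈ 2.8 units.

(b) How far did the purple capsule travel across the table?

2.7

From (8.4, 5.6) to (5.7, 5.9), the purple capsule covered √(2.7² + 0.3²) ≈ 2.7 units.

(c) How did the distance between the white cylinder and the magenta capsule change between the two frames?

-4.0

They were about 9.5 units apart before and 5.5 after — 4.0 units closer together.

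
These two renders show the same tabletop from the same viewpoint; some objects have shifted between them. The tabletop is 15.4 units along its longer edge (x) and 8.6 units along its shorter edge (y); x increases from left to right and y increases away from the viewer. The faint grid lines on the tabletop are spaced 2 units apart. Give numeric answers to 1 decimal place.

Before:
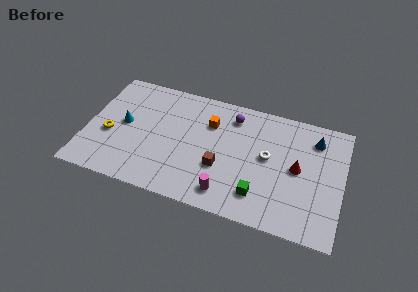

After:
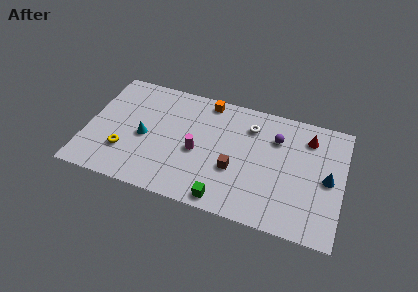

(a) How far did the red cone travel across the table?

2.5

The red cone moved from about (12.7, 4.4) to (13.2, 6.8), a distance of √(0.5² + 2.4²) ≈ 2.5.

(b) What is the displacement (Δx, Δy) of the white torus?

(-1.2, 1.9)

The white torus was at about (10.9, 4.7) and moved to about (9.7, 6.6).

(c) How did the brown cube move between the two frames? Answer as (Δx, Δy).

(0.8, 0.1)

The brown cube started near (8.2, 3.1) and ended near (9.0, 3.2).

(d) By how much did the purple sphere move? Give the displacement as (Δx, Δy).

(2.7, -0.8)

From the two frames, the purple sphere sits at roughly (8.6, 7.0) before and (11.3, 6.2) after.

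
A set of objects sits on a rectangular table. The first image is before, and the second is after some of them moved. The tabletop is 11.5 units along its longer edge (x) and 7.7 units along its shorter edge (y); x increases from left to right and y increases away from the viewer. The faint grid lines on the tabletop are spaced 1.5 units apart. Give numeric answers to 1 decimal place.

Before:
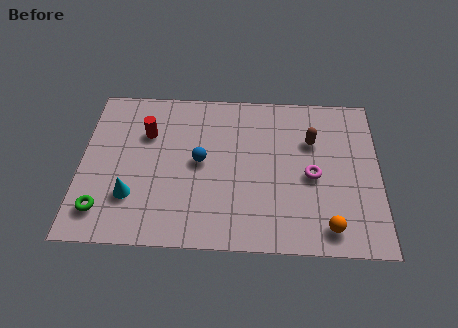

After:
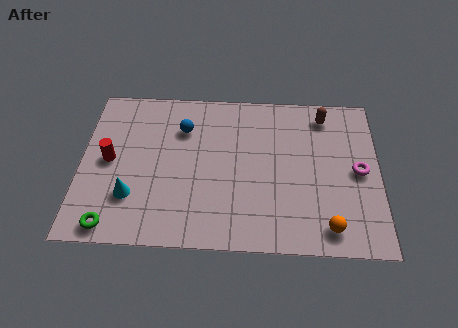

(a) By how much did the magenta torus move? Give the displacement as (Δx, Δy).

(1.8, 0.3)

From the two frames, the magenta torus sits at roughly (8.9, 3.5) before and (10.7, 3.8) after.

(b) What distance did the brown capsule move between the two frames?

1.4

From (8.9, 5.2) to (9.4, 6.5), the brown capsule covered √(0.5² + 1.3²) ≈ 1.4 units.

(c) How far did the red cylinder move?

2.0

The red cylinder moved from about (2.5, 5.3) to (1.1, 3.9), a distance of √(1.4² + 1.4²) ≈ 2.0.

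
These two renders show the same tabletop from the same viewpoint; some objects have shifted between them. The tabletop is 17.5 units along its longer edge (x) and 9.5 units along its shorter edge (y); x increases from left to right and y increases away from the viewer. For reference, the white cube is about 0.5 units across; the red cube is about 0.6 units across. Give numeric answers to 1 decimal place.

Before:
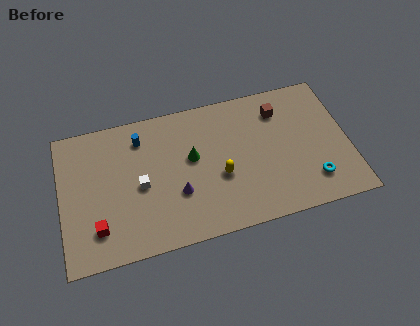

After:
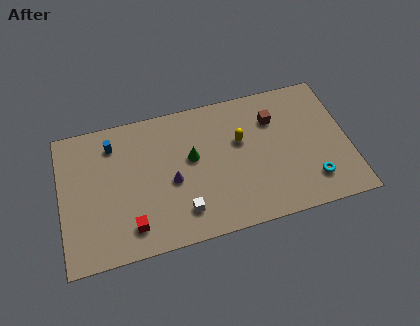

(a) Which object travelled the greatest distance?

the white cube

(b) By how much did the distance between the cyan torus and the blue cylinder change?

+1.5

Before: roughly 11.5 units apart; after: 13.0. That's 1.5 units further apart.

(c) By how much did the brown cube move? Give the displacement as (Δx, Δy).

(-0.4, -0.5)

The brown cube was at about (13.5, 7.4) and moved to about (13.1, 6.9).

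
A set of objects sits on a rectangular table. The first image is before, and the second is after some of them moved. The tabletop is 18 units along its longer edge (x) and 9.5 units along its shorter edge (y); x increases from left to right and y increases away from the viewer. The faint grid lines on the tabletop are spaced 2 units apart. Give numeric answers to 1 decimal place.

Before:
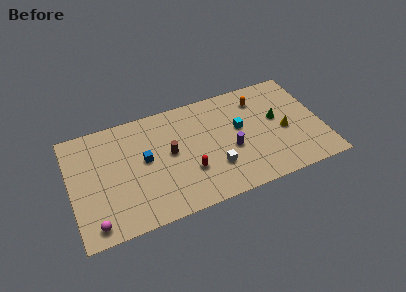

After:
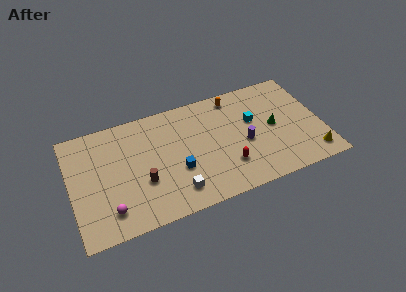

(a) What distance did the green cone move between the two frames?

0.7

The green cone moved from about (14.9, 5.4) to (14.6, 4.8), a distance of √(0.3² + 0.6²) ≈ 0.7.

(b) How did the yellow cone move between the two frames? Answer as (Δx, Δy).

(1.7, -2.7)

From the two frames, the yellow cone sits at roughly (15.3, 4.2) before and (17.0, 1.5) after.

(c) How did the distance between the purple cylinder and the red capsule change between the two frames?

-1.1

Before: roughly 3.2 units apart; after: 2.1. That's 1.1 units closer together.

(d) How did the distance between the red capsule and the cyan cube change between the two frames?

-0.7

The distance was about 4.6 in the first image and 3.9 in the second, so they moved 0.7 units closer together.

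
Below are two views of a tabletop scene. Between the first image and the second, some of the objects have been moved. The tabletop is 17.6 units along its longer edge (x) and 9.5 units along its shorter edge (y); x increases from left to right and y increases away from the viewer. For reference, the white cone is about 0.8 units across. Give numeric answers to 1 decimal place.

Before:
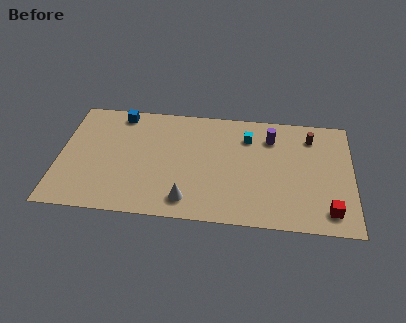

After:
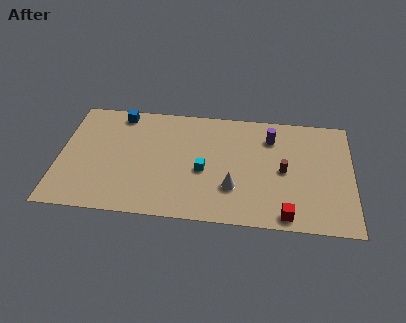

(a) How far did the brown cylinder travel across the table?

3.4

From (15.1, 7.6) to (13.5, 4.6), the brown cylinder covered √(1.6² + 3.0²) ≈ 3.4 units.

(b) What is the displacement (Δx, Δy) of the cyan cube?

(-2.6, -3.1)

The cyan cube started near (11.3, 7.2) and ended near (8.7, 4.1).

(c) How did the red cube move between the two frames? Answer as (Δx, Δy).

(-2.5, -0.6)

The red cube was at about (16.2, 1.6) and moved to about (13.7, 1.0).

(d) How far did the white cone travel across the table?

3.0

The white cone moved from about (7.8, 1.6) to (10.5, 2.9), a distance of √(2.7² + 1.3²) ≈ 3.0.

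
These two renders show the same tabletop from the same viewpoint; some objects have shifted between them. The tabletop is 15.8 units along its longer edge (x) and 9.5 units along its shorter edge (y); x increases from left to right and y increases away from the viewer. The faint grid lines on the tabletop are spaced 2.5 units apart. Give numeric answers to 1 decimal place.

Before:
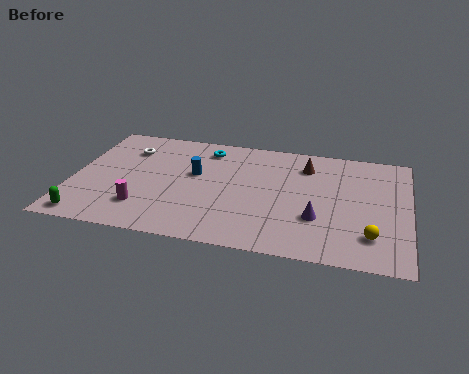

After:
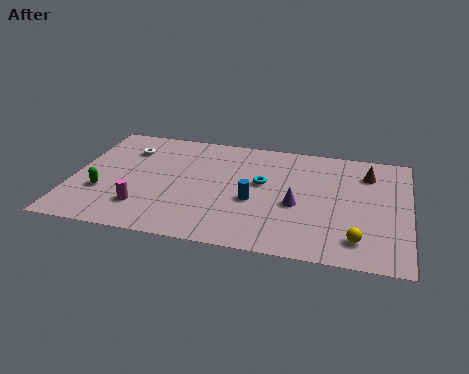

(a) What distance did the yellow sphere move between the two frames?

0.7

The yellow sphere moved from about (14.1, 2.2) to (13.5, 1.8), a distance of √(0.6² + 0.4²) ≈ 0.7.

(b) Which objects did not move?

the magenta cylinder and the white torus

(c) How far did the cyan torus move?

3.7

From (6.1, 7.9) to (8.9, 5.5), the cyan torus covered √(2.8² + 2.4²) ≈ 3.7 units.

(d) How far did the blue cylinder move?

3.4

The blue cylinder moved from about (5.7, 5.6) to (8.6, 3.9), a distance of √(2.9² + 1.7²) ≈ 3.4.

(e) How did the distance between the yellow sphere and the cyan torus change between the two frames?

-3.9

Before: roughly 9.8 units apart; after: 5.9. That's 3.9 units closer together.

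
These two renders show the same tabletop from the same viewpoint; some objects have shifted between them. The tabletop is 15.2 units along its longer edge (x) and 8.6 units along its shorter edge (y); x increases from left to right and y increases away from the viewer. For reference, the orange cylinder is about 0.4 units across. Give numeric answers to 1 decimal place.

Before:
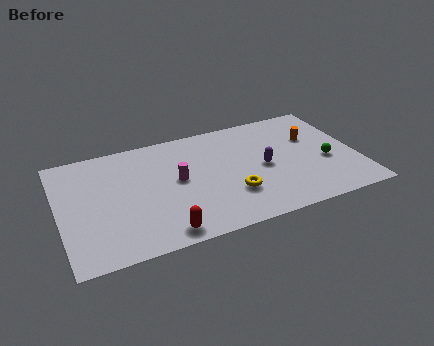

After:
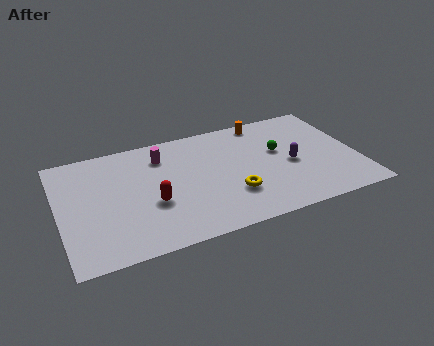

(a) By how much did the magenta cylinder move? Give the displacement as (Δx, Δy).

(-0.6, 2.1)

The magenta cylinder was at about (6.0, 4.6) and moved to about (5.4, 6.7).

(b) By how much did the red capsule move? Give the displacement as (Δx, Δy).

(-0.3, 2.3)

From the two frames, the red capsule sits at roughly (4.9, 1.0) before and (4.6, 3.3) after.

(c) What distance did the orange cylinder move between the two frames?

3.1

From (13.1, 5.6) to (10.8, 7.7), the orange cylinder covered √(2.3² + 2.1²) ≈ 3.1 units.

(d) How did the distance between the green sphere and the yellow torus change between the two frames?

-1.4

Before: roughly 5.1 units apart; after: 3.7. That's 1.4 units closer together.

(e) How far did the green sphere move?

2.8

The green sphere was near (13.6, 3.5) before and (11.3, 5.1) after, so it travelled √(2.3² + 1.6²) ≈ 2.8 units.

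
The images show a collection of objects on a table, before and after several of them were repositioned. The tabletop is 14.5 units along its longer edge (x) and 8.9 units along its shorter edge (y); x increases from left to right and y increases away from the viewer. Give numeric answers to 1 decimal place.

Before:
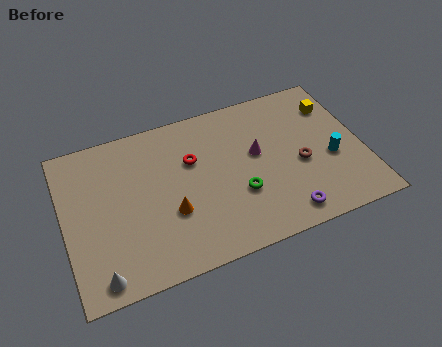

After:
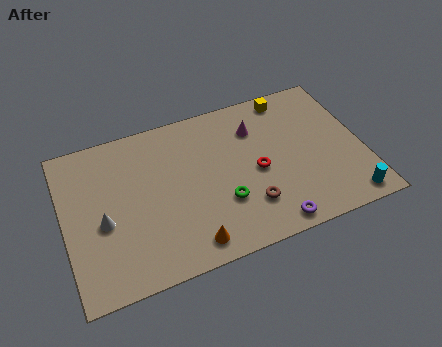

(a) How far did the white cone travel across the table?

2.8

From (1.4, 1.0) to (1.8, 3.8), the white cone covered √(0.4² + 2.8²) ≈ 2.8 units.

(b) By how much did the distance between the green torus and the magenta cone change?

+1.9

They were about 2.3 units apart before and 4.2 after — 1.9 units further apart.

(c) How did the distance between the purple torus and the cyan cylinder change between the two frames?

+0.3

They were about 3.5 units apart before and 3.8 after — 0.3 units further apart.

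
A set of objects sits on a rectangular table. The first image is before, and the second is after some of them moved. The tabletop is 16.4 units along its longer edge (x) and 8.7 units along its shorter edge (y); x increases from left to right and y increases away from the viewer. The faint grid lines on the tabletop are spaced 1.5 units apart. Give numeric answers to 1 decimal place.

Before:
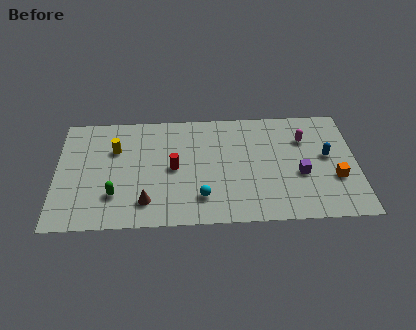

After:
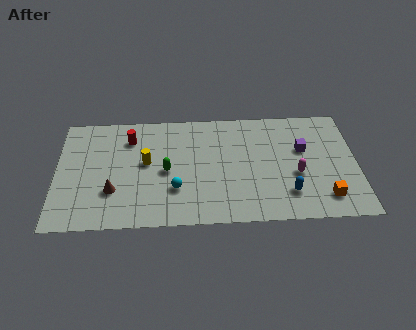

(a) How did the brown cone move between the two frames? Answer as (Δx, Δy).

(-1.8, 0.9)

From the two frames, the brown cone sits at roughly (4.9, 1.8) before and (3.1, 2.7) after.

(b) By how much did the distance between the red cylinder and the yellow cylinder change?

-1.5

They were about 3.6 units apart before and 2.1 after — 1.5 units closer together.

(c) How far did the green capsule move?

3.3

From (3.2, 2.4) to (6.0, 4.1), the green capsule covered √(2.8² + 1.7²) ≈ 3.3 units.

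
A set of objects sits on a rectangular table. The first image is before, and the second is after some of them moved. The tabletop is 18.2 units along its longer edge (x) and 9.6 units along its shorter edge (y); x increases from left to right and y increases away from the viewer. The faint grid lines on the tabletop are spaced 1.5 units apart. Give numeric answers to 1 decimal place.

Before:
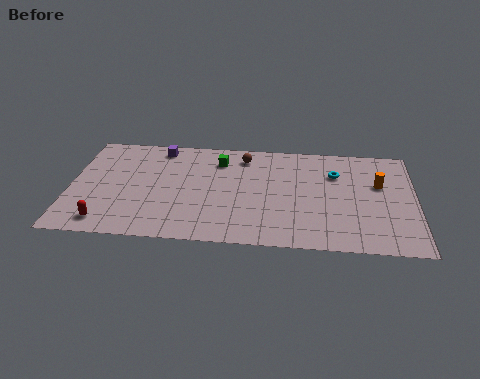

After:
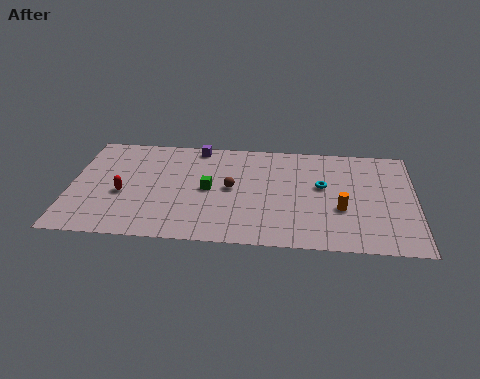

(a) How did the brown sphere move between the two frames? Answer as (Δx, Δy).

(-0.6, -3.0)

The brown sphere was at about (9.1, 8.0) and moved to about (8.5, 5.0).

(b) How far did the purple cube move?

2.0

The purple cube was near (4.6, 8.4) before and (6.6, 8.7) after, so it travelled √(2.0² + 0.3²) ≈ 2.0 units.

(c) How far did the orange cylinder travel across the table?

3.1

The orange cylinder moved from about (16.3, 6.0) to (14.3, 3.6), a distance of √(2.0² + 2.4²) ≈ 3.1.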